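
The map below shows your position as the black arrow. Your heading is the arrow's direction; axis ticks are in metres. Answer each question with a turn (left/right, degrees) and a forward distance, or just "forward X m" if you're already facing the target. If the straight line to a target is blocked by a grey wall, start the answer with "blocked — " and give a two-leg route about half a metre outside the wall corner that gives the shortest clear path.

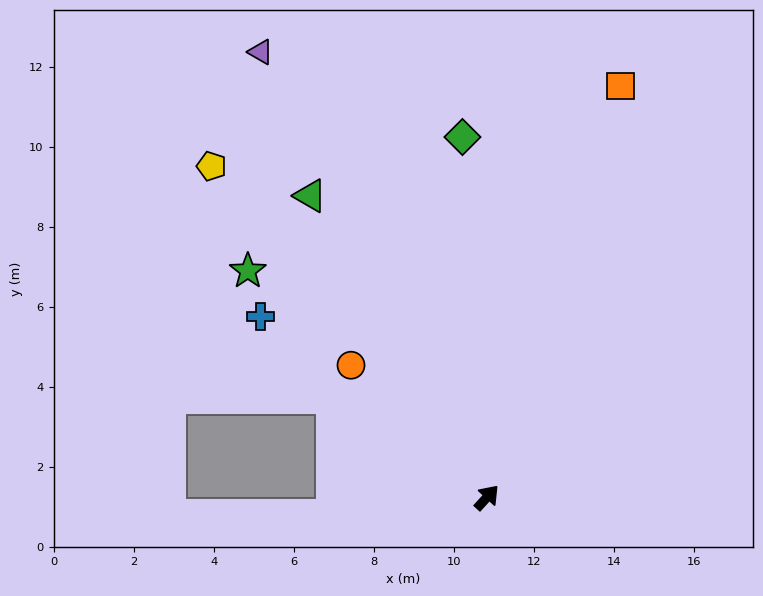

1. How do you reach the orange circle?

turn left 88°, forward 4.7 m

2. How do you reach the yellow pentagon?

turn left 82°, forward 10.8 m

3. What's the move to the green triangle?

turn left 73°, forward 8.7 m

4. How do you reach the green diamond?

turn left 46°, forward 9.0 m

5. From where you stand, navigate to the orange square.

turn left 24°, forward 10.8 m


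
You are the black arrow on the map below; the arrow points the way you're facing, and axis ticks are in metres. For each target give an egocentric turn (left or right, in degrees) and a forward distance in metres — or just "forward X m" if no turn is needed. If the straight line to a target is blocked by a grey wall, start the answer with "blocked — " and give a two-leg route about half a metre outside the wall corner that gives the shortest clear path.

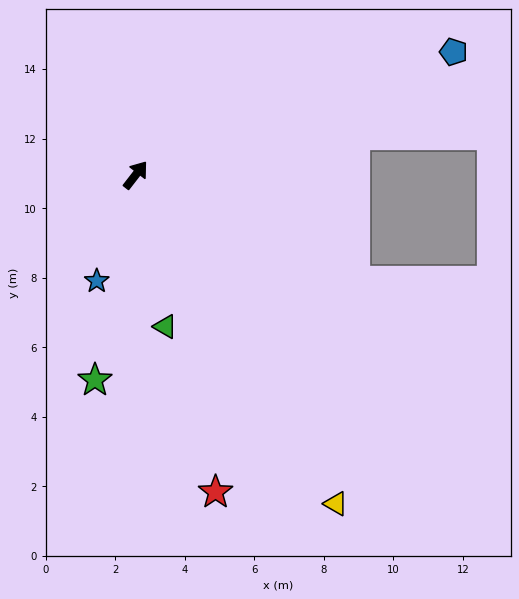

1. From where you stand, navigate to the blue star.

turn right 162°, forward 3.2 m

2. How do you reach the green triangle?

turn right 131°, forward 4.4 m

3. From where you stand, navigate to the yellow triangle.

turn right 111°, forward 11.1 m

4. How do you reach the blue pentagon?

turn right 31°, forward 9.8 m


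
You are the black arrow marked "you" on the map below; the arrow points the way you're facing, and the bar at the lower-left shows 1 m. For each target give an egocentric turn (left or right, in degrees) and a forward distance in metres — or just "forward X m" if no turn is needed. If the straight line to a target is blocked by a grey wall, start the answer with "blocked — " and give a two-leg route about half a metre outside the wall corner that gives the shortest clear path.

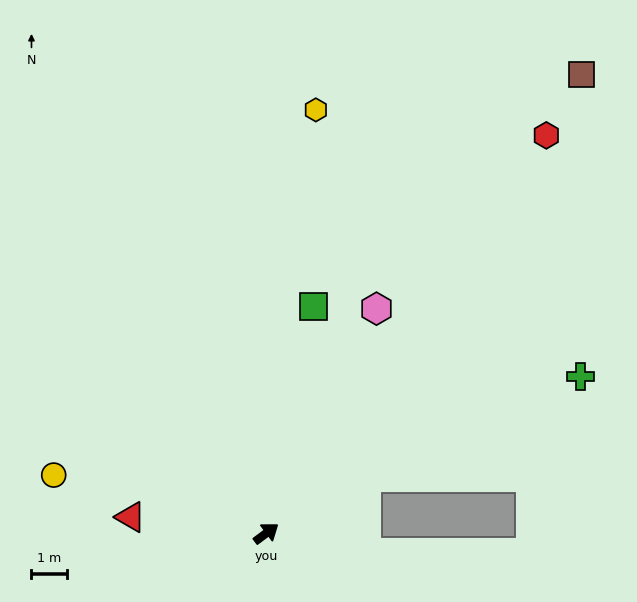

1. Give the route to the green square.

turn left 42°, forward 6.5 m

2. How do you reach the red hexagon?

turn left 18°, forward 13.7 m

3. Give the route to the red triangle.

turn left 137°, forward 3.8 m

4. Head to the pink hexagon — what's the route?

turn left 27°, forward 7.0 m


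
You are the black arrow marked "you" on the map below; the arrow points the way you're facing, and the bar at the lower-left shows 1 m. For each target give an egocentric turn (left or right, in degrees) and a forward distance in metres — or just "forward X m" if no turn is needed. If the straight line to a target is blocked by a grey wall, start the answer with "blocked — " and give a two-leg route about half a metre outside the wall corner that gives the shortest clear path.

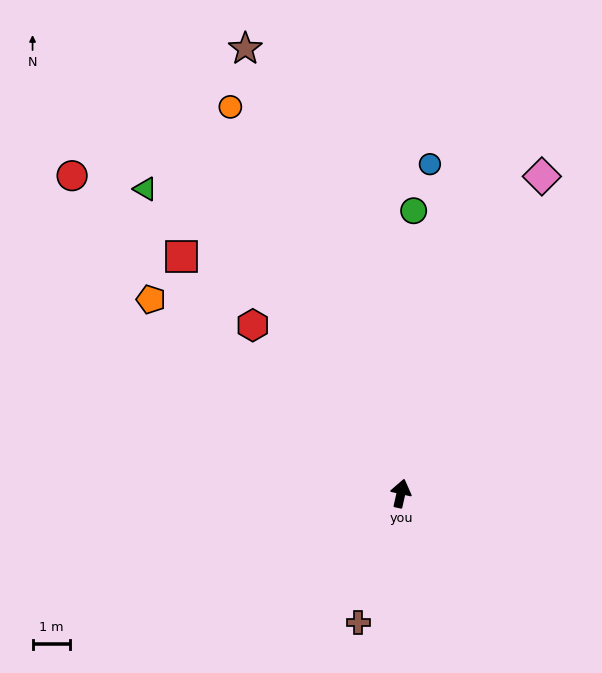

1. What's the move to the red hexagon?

turn left 54°, forward 6.0 m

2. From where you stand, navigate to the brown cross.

turn left 174°, forward 3.6 m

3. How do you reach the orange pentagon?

turn left 65°, forward 8.5 m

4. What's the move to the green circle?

turn left 10°, forward 7.6 m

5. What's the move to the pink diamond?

turn right 11°, forward 9.3 m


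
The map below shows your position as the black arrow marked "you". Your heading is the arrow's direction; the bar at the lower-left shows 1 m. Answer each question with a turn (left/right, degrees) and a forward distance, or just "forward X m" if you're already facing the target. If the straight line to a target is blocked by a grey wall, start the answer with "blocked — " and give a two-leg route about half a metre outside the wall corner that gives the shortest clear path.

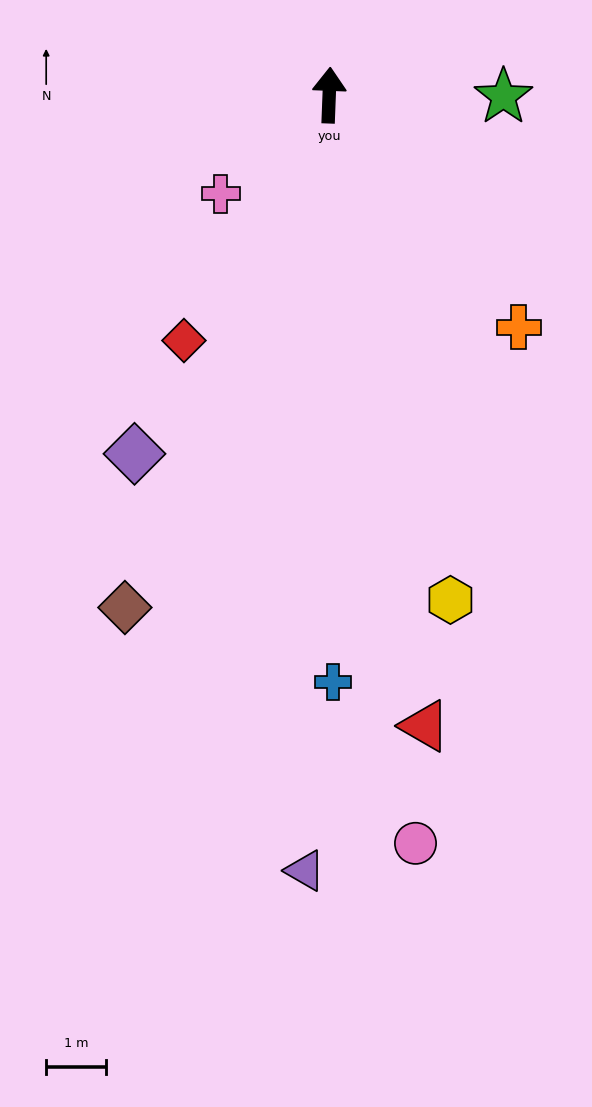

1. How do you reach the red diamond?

turn left 152°, forward 4.8 m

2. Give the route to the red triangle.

turn right 169°, forward 10.6 m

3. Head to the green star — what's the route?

turn right 88°, forward 2.9 m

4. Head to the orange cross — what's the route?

turn right 139°, forward 5.0 m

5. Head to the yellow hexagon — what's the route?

turn right 164°, forward 8.7 m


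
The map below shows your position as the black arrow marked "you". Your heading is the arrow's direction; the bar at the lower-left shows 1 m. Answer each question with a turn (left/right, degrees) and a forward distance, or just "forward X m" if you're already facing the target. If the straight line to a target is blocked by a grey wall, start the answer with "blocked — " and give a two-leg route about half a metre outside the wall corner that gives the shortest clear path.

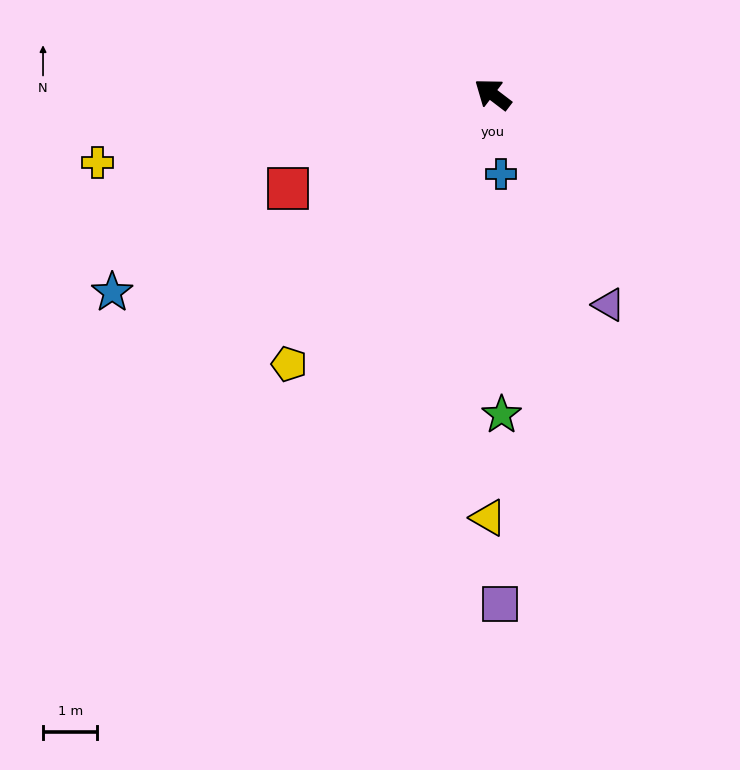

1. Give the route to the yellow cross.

turn left 47°, forward 7.4 m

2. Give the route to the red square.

turn left 62°, forward 4.1 m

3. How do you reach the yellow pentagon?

turn left 90°, forward 6.2 m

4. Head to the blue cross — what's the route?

turn left 133°, forward 1.5 m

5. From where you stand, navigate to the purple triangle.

turn left 156°, forward 4.4 m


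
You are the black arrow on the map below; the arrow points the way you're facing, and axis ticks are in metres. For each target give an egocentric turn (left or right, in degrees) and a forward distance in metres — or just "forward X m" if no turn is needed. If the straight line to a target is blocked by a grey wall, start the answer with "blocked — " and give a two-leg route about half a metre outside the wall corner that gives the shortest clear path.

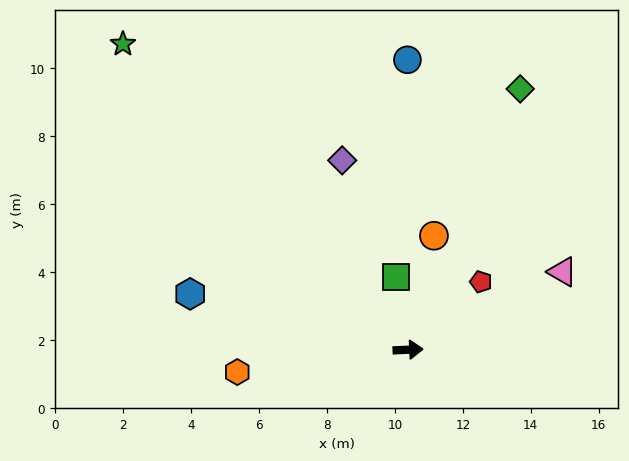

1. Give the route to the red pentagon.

turn left 40°, forward 2.9 m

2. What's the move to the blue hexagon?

turn left 163°, forward 6.6 m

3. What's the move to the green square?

turn left 97°, forward 2.2 m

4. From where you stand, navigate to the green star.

turn left 130°, forward 12.3 m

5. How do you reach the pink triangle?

turn left 24°, forward 5.1 m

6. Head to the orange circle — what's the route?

turn left 75°, forward 3.4 m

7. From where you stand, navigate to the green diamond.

turn left 64°, forward 8.4 m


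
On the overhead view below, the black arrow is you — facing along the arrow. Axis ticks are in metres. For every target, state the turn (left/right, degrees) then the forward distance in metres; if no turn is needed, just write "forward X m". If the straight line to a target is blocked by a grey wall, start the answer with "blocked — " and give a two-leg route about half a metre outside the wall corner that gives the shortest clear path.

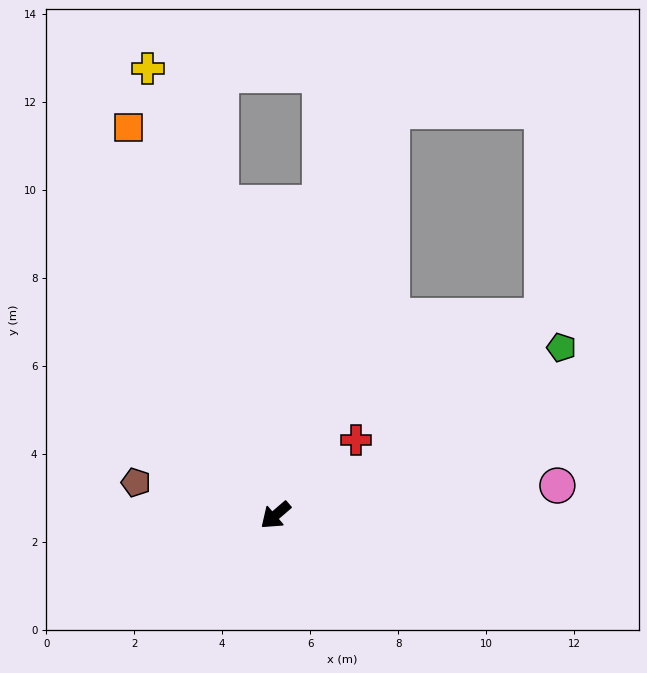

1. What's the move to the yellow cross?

turn right 115°, forward 10.6 m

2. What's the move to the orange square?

turn right 110°, forward 9.4 m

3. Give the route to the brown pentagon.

turn right 54°, forward 3.3 m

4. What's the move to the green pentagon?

turn left 170°, forward 7.5 m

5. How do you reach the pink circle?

turn left 145°, forward 6.4 m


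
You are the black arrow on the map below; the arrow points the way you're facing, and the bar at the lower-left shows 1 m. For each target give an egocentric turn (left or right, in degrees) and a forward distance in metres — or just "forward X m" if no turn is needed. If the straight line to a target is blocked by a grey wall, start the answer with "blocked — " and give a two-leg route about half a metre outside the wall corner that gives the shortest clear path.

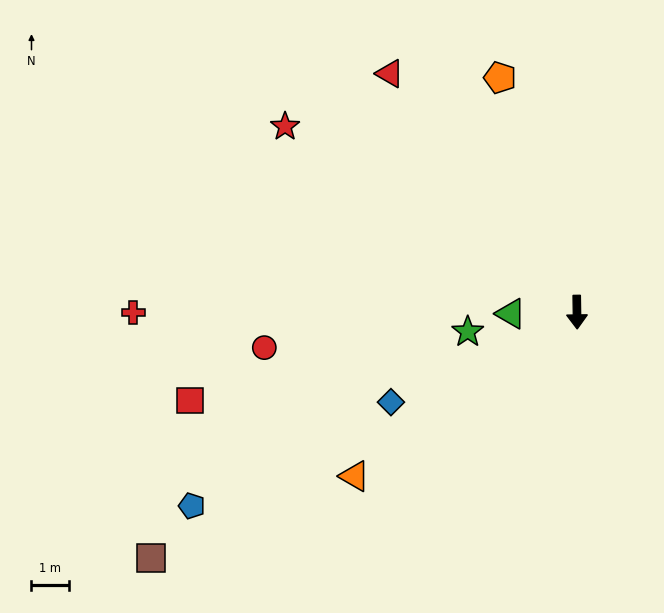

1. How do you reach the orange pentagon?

turn right 163°, forward 6.7 m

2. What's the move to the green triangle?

turn right 90°, forward 1.8 m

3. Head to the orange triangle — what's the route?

turn right 54°, forward 7.4 m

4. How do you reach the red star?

turn right 123°, forward 9.3 m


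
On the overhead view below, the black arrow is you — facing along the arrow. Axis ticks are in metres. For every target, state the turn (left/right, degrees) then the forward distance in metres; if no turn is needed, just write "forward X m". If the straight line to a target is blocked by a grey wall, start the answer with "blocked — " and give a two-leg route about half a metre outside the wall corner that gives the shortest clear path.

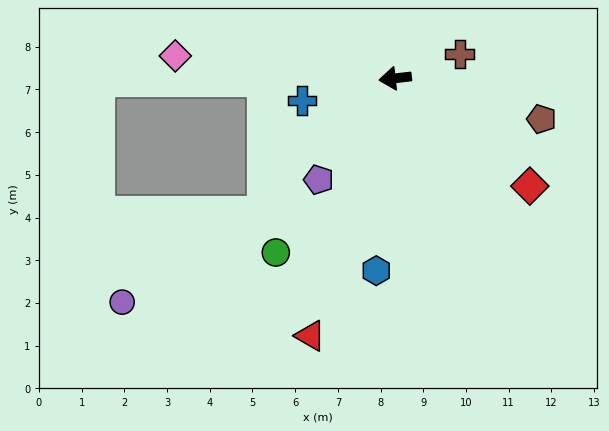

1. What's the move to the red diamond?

turn left 135°, forward 4.0 m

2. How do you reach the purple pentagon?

turn left 46°, forward 3.0 m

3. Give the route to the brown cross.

turn right 166°, forward 1.6 m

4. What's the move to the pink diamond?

turn right 12°, forward 5.2 m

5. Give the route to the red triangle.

turn left 65°, forward 6.3 m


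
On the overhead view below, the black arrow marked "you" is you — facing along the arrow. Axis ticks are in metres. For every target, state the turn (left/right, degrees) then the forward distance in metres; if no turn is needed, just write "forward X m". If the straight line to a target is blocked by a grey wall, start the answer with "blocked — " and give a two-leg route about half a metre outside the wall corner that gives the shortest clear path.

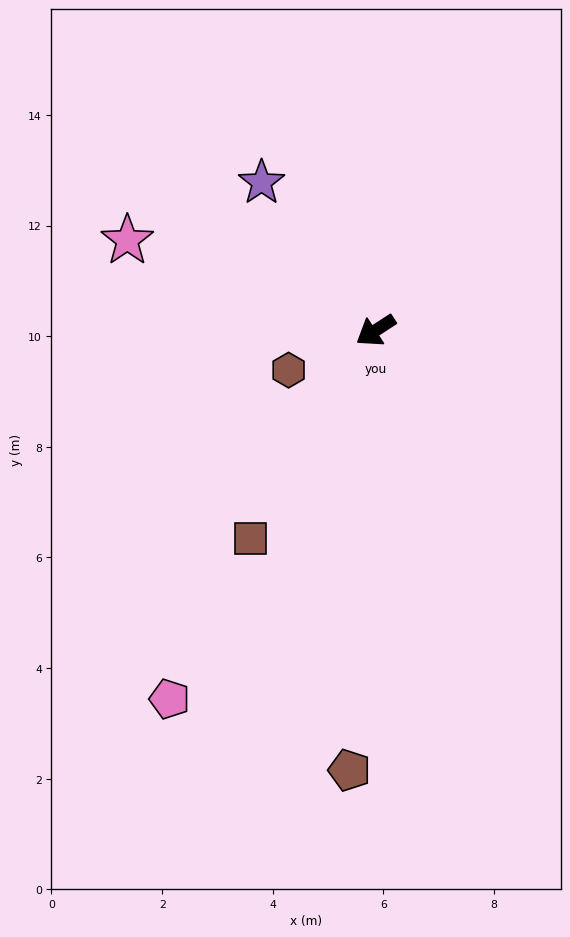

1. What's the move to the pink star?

turn right 53°, forward 4.8 m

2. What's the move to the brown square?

turn left 26°, forward 4.4 m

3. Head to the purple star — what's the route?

turn right 86°, forward 3.4 m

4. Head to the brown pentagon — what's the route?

turn left 53°, forward 8.0 m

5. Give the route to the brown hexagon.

turn right 9°, forward 1.7 m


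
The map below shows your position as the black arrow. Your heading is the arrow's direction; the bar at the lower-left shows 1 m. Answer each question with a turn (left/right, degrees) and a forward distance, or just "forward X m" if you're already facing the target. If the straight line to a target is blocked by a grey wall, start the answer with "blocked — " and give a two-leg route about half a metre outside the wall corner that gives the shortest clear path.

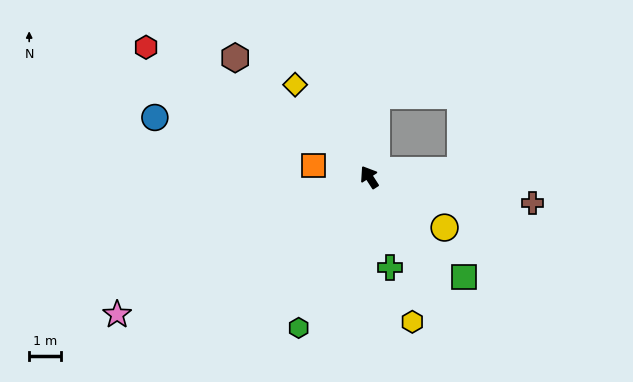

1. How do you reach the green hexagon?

turn left 122°, forward 5.2 m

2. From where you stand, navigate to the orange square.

turn left 45°, forward 1.8 m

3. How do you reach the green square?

turn right 169°, forward 4.3 m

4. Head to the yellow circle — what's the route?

turn right 157°, forward 2.8 m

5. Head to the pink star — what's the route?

turn left 86°, forward 9.0 m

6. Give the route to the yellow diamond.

turn left 6°, forward 3.7 m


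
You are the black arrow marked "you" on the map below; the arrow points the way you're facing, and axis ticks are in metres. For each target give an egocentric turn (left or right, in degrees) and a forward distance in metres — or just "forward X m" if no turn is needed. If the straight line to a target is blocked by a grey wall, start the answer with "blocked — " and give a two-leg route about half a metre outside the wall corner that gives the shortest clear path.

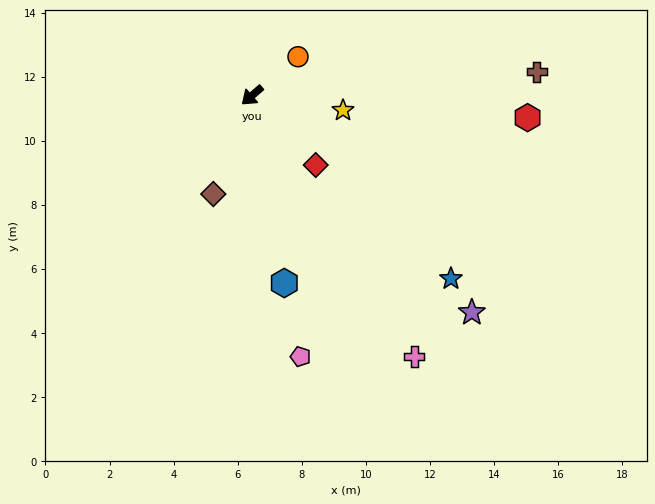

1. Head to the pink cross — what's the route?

turn left 81°, forward 9.6 m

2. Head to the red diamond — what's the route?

turn left 92°, forward 2.9 m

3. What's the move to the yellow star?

turn left 130°, forward 2.9 m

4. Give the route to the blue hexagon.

turn left 59°, forward 5.9 m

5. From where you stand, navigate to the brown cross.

turn left 144°, forward 8.9 m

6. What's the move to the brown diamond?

turn left 28°, forward 3.3 m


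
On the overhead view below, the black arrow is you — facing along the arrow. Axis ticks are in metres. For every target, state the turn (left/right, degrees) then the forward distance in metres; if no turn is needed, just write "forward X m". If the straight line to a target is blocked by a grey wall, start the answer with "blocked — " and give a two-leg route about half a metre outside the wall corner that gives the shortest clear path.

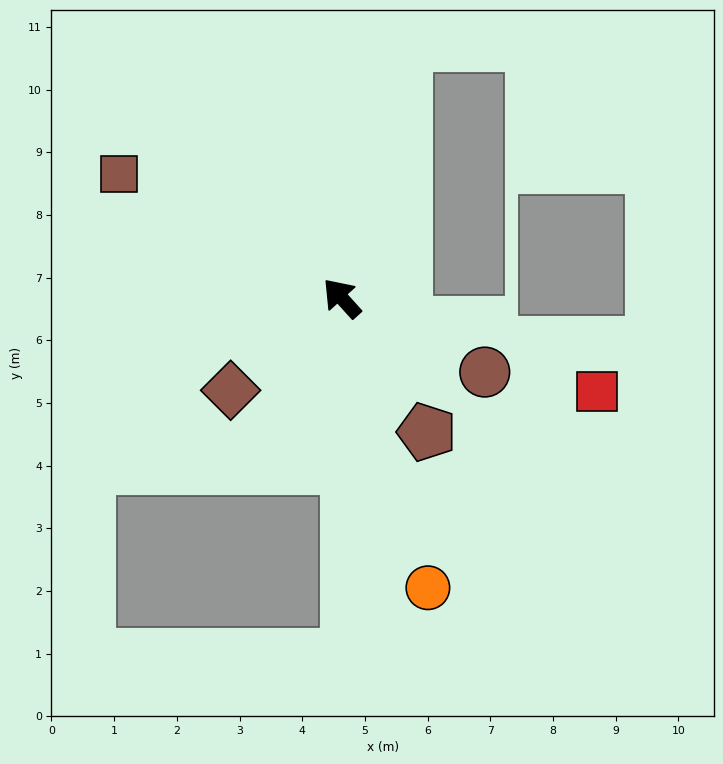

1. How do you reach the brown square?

turn left 19°, forward 4.1 m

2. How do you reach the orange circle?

turn left 155°, forward 4.8 m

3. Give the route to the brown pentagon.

turn left 170°, forward 2.5 m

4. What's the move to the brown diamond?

turn left 88°, forward 2.3 m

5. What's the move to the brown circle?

turn right 159°, forward 2.6 m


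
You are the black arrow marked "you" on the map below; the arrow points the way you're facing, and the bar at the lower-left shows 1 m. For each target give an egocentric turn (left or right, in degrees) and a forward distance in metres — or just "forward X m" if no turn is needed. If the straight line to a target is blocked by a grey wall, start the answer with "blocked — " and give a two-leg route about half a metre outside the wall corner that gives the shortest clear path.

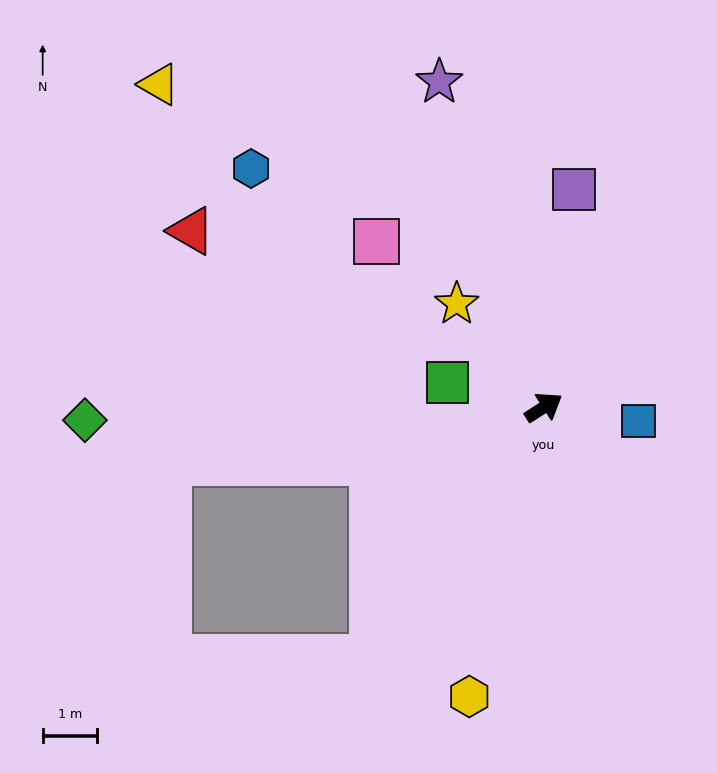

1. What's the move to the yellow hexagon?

turn right 137°, forward 5.5 m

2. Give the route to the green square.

turn left 133°, forward 1.8 m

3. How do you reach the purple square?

turn left 49°, forward 4.1 m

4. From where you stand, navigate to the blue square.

turn right 41°, forward 1.8 m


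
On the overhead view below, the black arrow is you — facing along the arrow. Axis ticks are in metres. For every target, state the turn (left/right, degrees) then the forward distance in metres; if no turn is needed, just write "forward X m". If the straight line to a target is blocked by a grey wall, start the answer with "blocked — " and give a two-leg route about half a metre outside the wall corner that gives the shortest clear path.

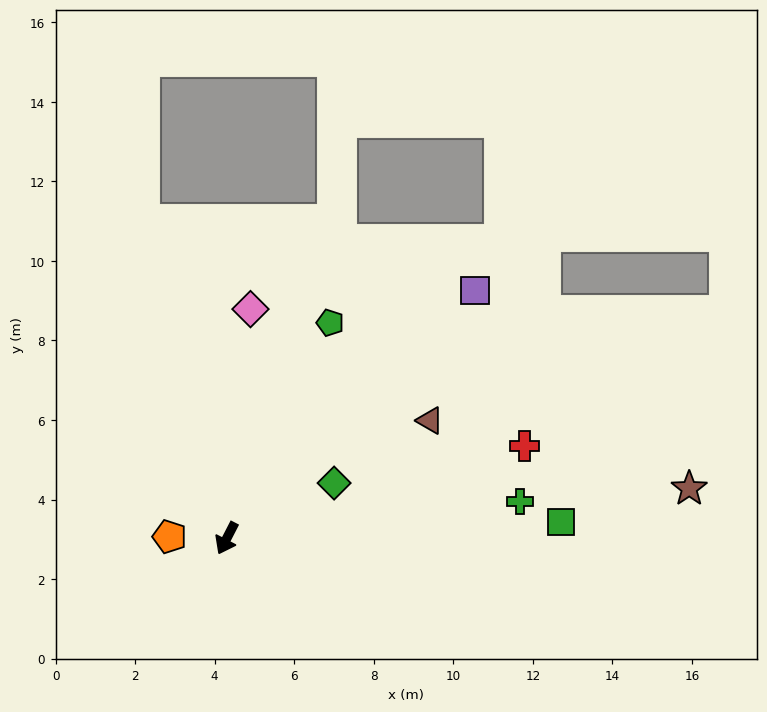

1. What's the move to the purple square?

turn left 162°, forward 8.8 m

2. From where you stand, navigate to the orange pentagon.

turn right 64°, forward 1.4 m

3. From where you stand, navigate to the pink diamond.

turn right 159°, forward 5.8 m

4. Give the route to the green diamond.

turn left 144°, forward 3.0 m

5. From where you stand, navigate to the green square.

turn left 120°, forward 8.4 m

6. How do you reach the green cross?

turn left 124°, forward 7.4 m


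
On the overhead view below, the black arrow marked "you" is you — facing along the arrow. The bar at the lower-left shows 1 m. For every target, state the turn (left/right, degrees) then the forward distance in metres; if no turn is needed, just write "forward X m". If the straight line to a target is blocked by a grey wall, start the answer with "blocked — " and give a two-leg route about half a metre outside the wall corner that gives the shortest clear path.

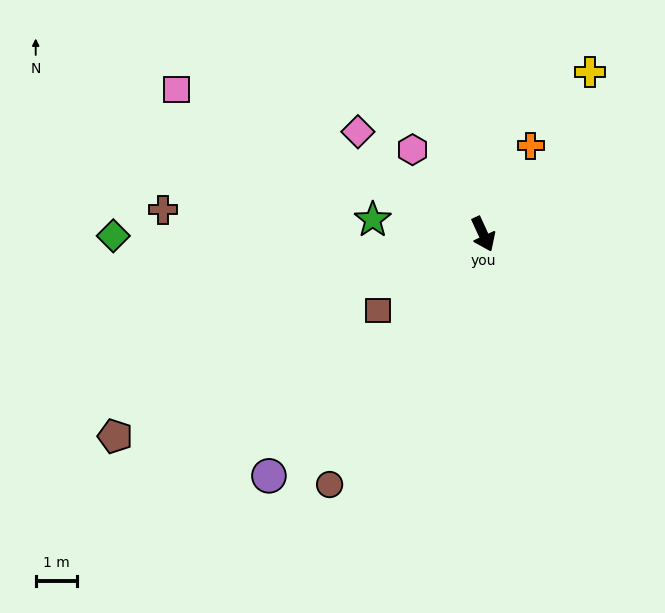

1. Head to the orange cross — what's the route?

turn left 127°, forward 2.5 m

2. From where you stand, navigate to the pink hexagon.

turn right 165°, forward 2.7 m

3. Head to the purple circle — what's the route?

turn right 66°, forward 7.9 m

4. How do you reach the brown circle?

turn right 56°, forward 7.2 m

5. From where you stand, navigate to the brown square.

turn right 79°, forward 3.2 m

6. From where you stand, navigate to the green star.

turn right 122°, forward 2.7 m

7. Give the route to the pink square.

turn right 140°, forward 8.3 m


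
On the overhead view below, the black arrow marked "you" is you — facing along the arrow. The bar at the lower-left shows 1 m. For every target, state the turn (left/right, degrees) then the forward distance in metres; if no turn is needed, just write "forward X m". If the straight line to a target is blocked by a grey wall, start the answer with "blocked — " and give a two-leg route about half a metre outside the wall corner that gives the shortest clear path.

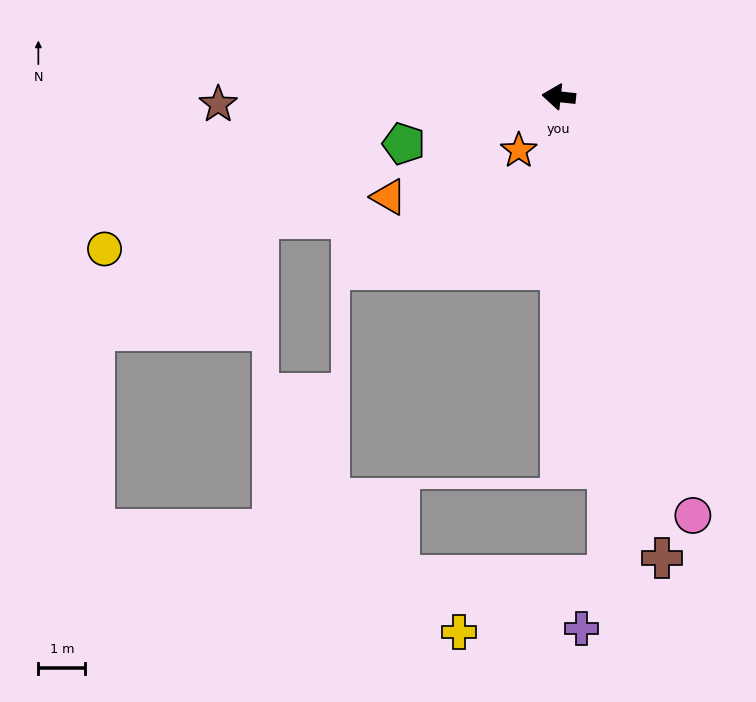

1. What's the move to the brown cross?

turn left 109°, forward 10.1 m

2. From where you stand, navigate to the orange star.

turn left 60°, forward 1.4 m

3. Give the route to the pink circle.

turn left 114°, forward 9.4 m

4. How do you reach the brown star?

turn left 7°, forward 7.3 m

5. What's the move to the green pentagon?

turn left 23°, forward 3.5 m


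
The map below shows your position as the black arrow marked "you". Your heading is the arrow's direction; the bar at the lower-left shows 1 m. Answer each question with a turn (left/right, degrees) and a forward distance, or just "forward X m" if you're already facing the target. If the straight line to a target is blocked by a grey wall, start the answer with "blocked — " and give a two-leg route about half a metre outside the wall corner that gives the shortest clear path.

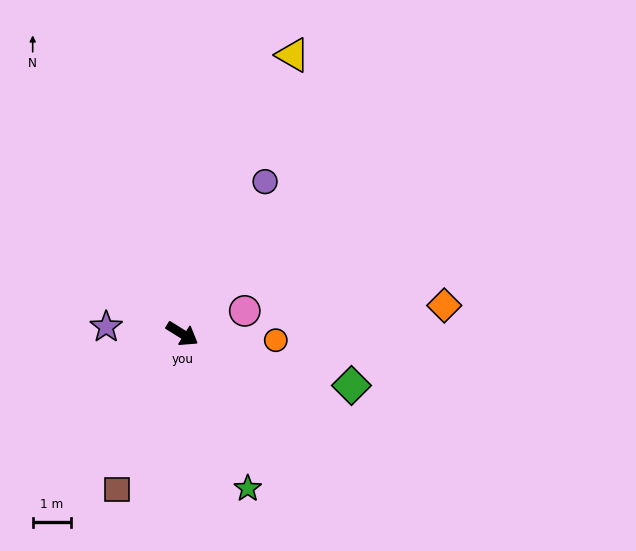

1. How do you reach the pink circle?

turn left 52°, forward 1.7 m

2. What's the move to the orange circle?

turn left 28°, forward 2.4 m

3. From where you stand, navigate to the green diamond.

turn left 15°, forward 4.6 m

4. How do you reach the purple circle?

turn left 93°, forward 4.5 m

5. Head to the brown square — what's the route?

turn right 81°, forward 4.4 m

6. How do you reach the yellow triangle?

turn left 100°, forward 7.8 m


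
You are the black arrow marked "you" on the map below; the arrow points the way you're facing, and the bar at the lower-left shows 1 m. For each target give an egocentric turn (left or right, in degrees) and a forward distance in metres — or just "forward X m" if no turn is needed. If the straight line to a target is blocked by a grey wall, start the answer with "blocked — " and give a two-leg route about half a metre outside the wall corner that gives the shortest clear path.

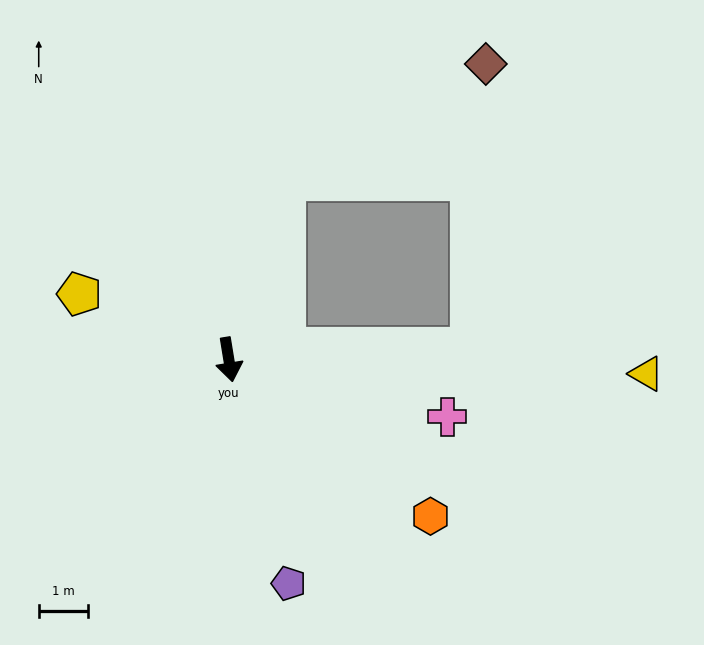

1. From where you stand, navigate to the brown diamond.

blocked — turn left 153°, forward 3.8 m, then turn right 42°, forward 4.7 m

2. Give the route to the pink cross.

turn left 66°, forward 4.6 m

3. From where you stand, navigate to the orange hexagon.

turn left 43°, forward 5.2 m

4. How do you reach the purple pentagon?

turn left 6°, forward 4.7 m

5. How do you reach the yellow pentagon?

turn right 123°, forward 3.3 m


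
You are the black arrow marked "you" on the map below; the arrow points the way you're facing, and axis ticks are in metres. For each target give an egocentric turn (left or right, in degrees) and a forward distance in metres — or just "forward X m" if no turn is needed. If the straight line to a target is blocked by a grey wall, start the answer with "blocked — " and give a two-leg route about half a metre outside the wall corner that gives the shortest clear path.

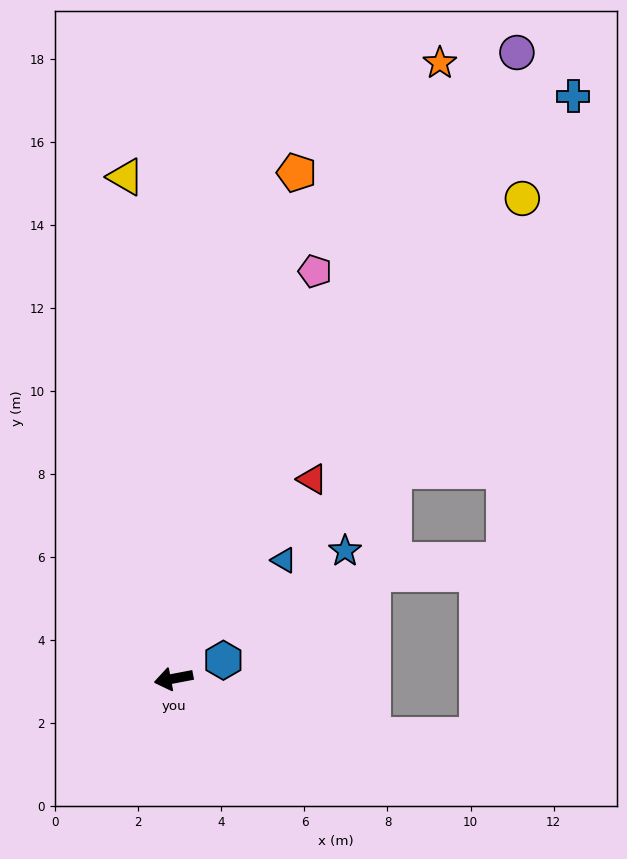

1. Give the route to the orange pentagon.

turn right 114°, forward 12.5 m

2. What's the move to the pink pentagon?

turn right 120°, forward 10.4 m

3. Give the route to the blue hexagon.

turn right 171°, forward 1.3 m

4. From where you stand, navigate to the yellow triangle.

turn right 95°, forward 12.1 m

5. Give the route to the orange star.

turn right 124°, forward 16.2 m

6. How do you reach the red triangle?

turn right 136°, forward 5.9 m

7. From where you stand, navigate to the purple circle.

turn right 130°, forward 17.2 m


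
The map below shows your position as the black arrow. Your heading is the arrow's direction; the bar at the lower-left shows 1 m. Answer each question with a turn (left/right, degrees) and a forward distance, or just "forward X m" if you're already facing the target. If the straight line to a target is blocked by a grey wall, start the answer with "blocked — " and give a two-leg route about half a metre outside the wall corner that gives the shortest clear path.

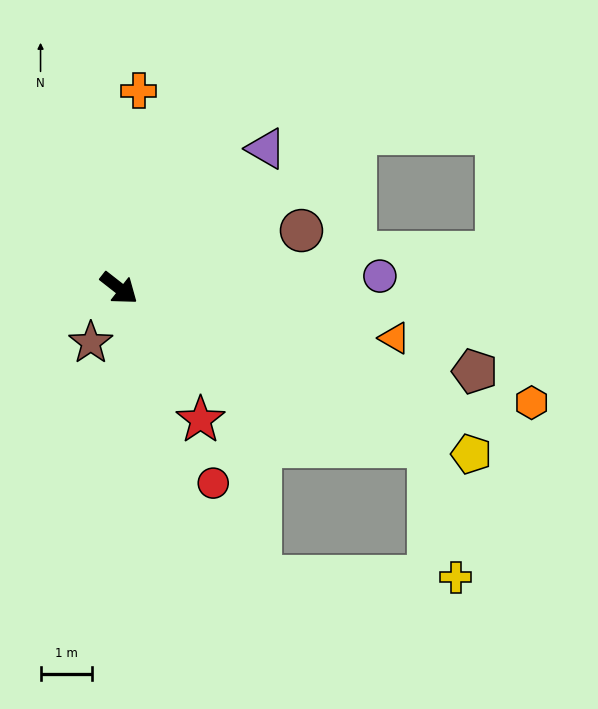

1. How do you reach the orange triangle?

turn left 28°, forward 5.4 m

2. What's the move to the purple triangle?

turn left 82°, forward 3.9 m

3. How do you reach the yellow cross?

blocked — turn left 11°, forward 6.7 m, then turn right 52°, forward 2.6 m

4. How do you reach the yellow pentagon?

turn left 13°, forward 7.5 m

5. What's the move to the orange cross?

turn left 122°, forward 3.8 m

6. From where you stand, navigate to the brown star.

turn right 79°, forward 1.2 m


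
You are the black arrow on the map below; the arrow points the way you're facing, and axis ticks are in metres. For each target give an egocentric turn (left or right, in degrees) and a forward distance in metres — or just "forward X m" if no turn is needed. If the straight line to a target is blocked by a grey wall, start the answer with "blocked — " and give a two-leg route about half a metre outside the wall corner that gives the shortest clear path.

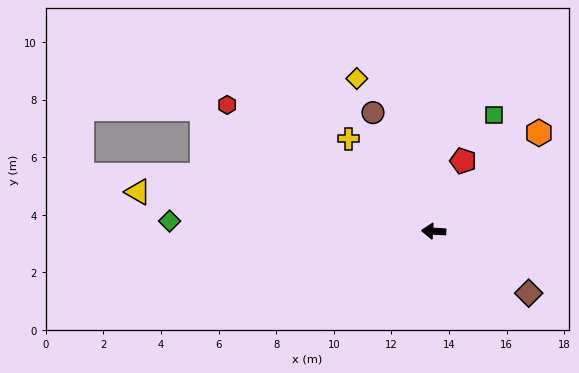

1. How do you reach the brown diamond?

turn left 150°, forward 3.9 m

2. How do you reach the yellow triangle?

turn right 4°, forward 10.4 m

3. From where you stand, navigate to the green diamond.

forward 9.2 m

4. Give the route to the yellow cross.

turn right 44°, forward 4.4 m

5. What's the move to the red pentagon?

turn right 109°, forward 2.6 m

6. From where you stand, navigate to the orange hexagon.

turn right 134°, forward 5.0 m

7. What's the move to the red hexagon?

turn right 28°, forward 8.4 m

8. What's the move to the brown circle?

turn right 60°, forward 4.6 m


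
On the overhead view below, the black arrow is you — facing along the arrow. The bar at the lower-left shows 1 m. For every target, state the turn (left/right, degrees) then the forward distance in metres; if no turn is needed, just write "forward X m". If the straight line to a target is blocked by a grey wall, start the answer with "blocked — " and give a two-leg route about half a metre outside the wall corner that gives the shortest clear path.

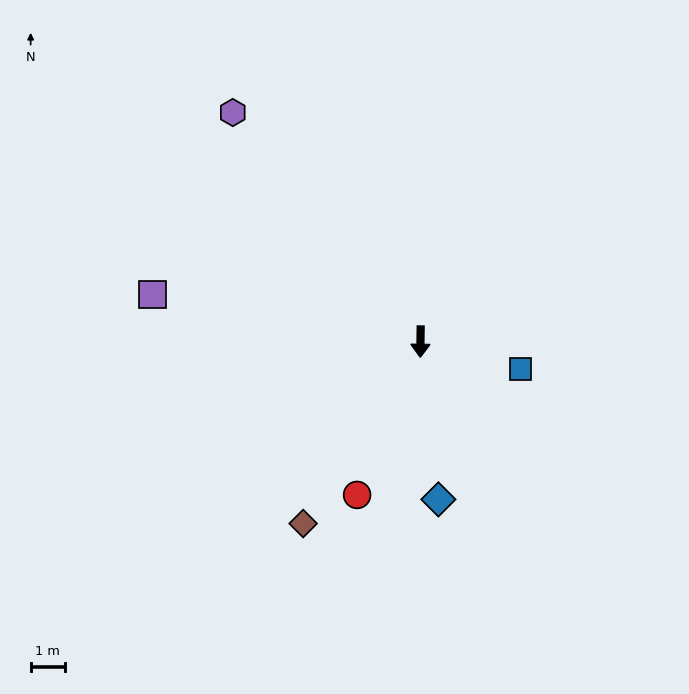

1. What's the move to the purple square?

turn right 99°, forward 8.0 m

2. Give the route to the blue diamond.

turn left 7°, forward 4.7 m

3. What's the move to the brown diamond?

turn right 32°, forward 6.4 m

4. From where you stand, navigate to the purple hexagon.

turn right 140°, forward 8.7 m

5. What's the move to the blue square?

turn left 76°, forward 3.1 m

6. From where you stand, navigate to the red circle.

turn right 22°, forward 4.9 m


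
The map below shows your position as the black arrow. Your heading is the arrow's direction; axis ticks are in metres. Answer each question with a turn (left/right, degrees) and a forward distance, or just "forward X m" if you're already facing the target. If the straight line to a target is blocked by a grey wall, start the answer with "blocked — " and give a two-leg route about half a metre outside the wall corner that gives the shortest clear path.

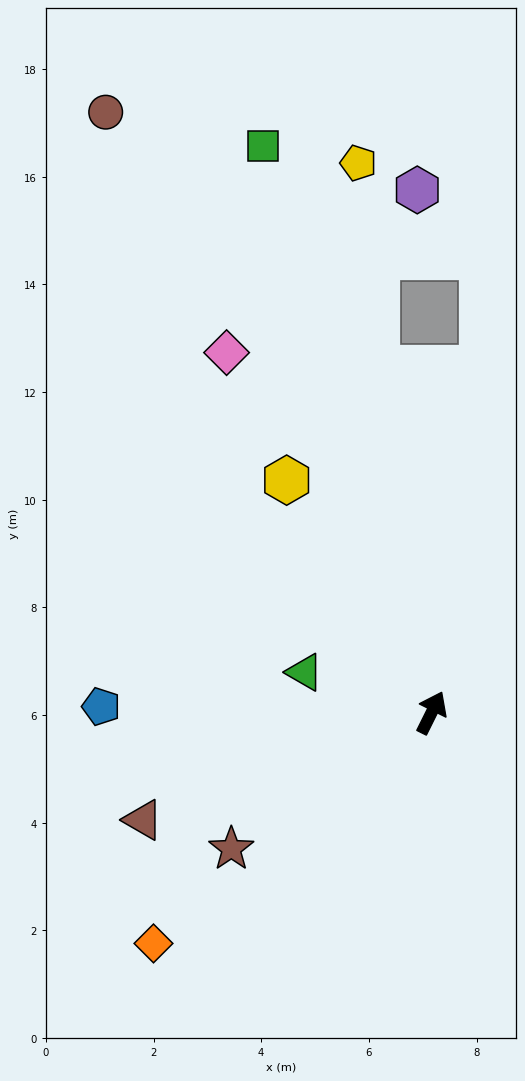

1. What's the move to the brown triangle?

turn left 137°, forward 5.7 m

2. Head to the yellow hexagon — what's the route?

turn left 58°, forward 5.1 m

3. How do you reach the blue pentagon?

turn left 115°, forward 6.1 m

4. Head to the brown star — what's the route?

turn left 151°, forward 4.5 m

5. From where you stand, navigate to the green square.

turn left 43°, forward 11.0 m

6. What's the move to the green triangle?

turn left 99°, forward 2.5 m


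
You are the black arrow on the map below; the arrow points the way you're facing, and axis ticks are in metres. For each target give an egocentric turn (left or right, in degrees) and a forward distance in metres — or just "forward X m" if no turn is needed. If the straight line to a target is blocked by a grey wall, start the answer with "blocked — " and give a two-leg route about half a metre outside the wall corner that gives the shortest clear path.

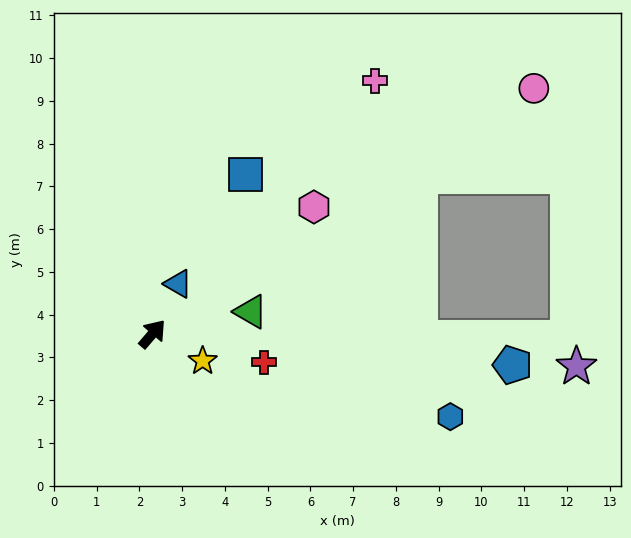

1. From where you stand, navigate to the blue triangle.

turn left 13°, forward 1.3 m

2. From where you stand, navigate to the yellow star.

turn right 78°, forward 1.3 m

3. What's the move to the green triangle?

turn right 37°, forward 2.4 m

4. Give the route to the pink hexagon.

turn right 11°, forward 4.8 m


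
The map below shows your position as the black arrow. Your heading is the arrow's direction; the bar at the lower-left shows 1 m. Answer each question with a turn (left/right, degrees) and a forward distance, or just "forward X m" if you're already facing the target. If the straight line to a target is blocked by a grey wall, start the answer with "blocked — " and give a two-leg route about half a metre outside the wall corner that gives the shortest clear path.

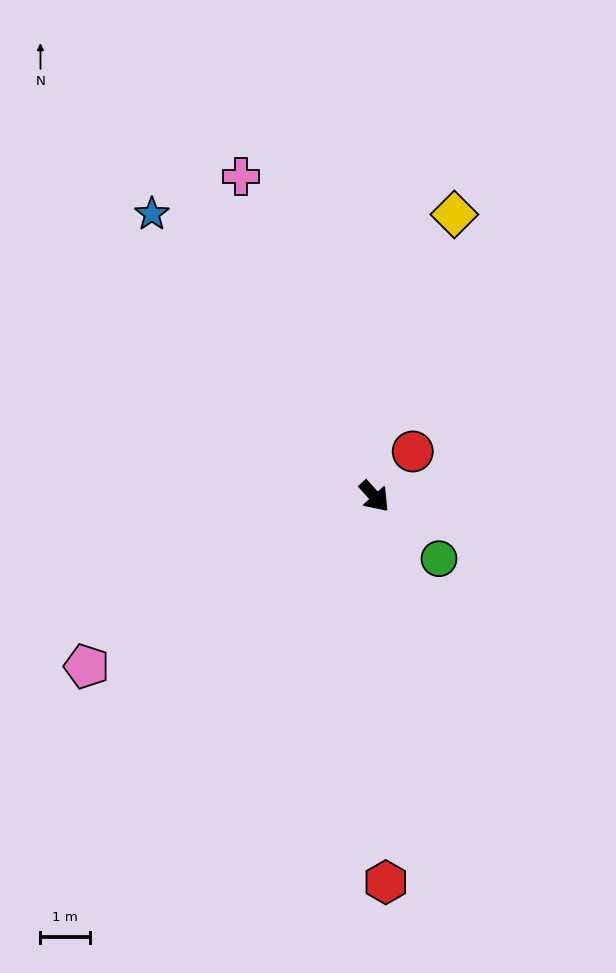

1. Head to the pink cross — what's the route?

turn left 161°, forward 7.0 m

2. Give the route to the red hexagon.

turn right 40°, forward 7.8 m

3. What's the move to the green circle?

turn left 4°, forward 1.8 m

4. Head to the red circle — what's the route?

turn left 98°, forward 1.2 m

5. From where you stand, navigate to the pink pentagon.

turn right 101°, forward 6.7 m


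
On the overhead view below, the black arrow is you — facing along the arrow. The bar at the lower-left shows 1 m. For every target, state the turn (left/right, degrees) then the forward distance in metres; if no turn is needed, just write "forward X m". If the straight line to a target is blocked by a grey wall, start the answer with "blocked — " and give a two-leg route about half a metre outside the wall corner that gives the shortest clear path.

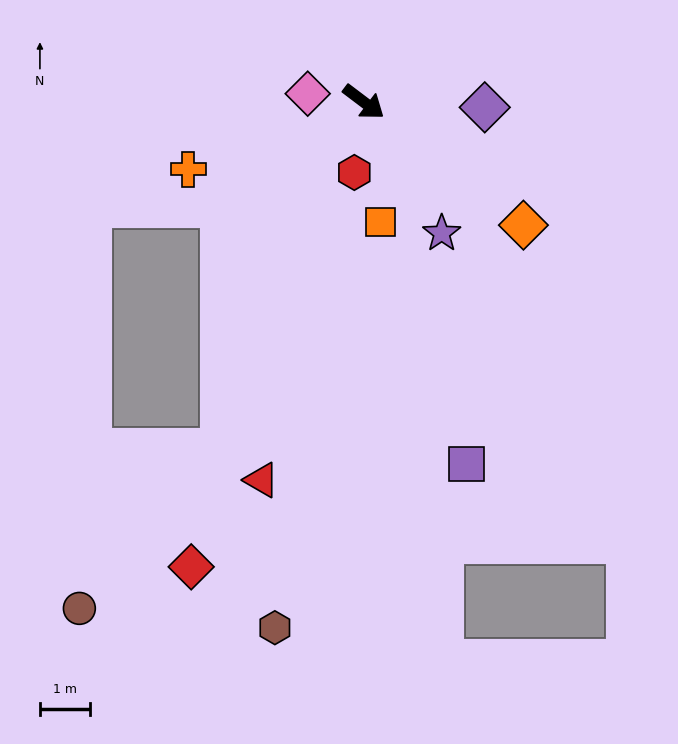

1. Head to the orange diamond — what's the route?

forward 4.0 m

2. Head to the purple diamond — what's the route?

turn left 35°, forward 2.4 m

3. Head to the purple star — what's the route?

turn right 22°, forward 3.1 m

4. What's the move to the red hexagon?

turn right 60°, forward 1.4 m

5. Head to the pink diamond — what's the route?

turn right 151°, forward 1.1 m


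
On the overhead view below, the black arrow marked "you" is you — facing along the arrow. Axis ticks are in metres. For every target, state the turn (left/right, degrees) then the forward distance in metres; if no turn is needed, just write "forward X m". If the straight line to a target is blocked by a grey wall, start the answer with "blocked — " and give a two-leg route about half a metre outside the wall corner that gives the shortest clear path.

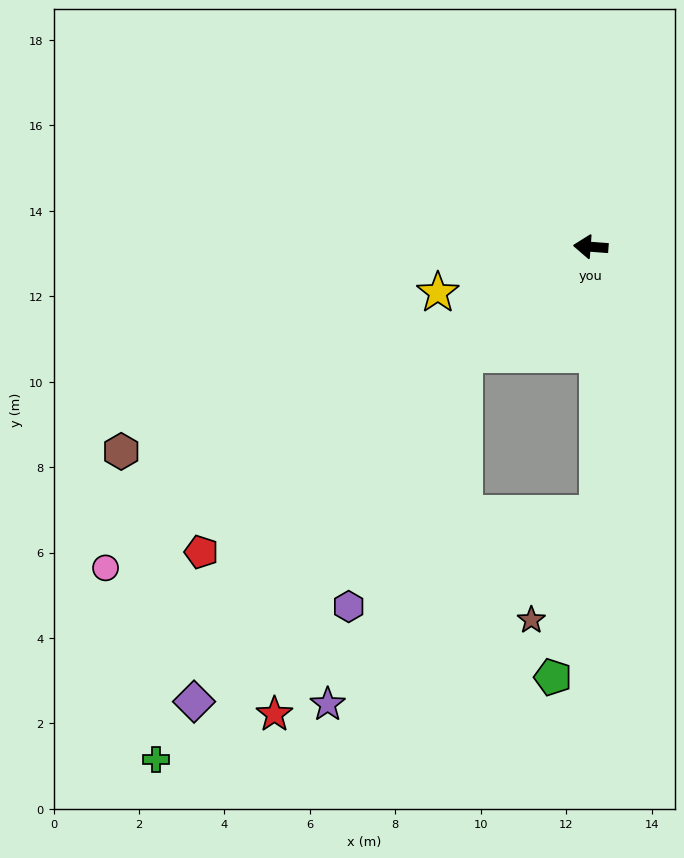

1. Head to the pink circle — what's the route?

turn left 38°, forward 13.6 m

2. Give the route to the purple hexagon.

blocked — turn left 45°, forward 3.9 m, then turn left 25°, forward 6.5 m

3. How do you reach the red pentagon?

turn left 42°, forward 11.6 m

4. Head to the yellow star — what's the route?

turn left 21°, forward 3.7 m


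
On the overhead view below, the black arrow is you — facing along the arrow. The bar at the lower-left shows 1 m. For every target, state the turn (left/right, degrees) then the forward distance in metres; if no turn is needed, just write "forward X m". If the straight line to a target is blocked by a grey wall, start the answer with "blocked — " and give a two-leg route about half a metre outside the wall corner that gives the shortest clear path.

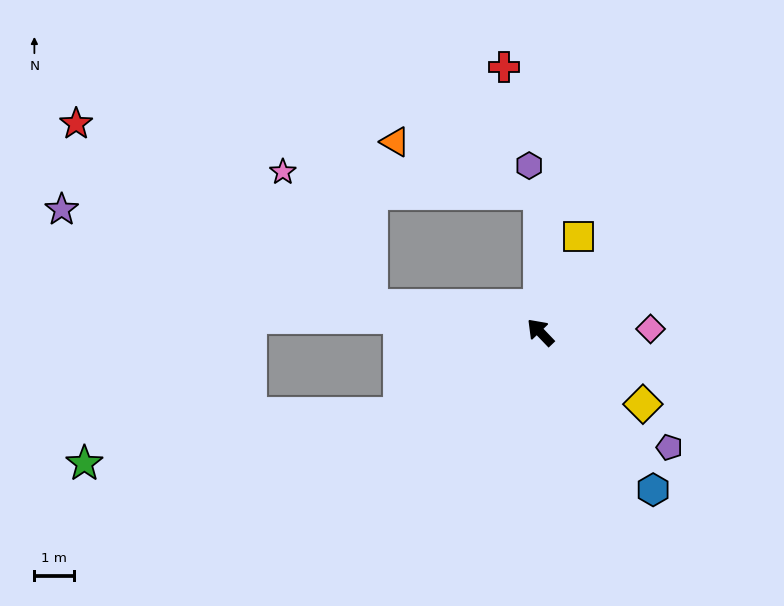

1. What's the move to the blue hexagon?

turn left 172°, forward 4.9 m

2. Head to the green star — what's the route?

blocked — turn left 76°, forward 4.1 m, then turn right 21°, forward 8.1 m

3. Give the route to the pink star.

blocked — turn left 37°, forward 4.3 m, then turn right 47°, forward 4.1 m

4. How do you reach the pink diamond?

turn right 132°, forward 2.8 m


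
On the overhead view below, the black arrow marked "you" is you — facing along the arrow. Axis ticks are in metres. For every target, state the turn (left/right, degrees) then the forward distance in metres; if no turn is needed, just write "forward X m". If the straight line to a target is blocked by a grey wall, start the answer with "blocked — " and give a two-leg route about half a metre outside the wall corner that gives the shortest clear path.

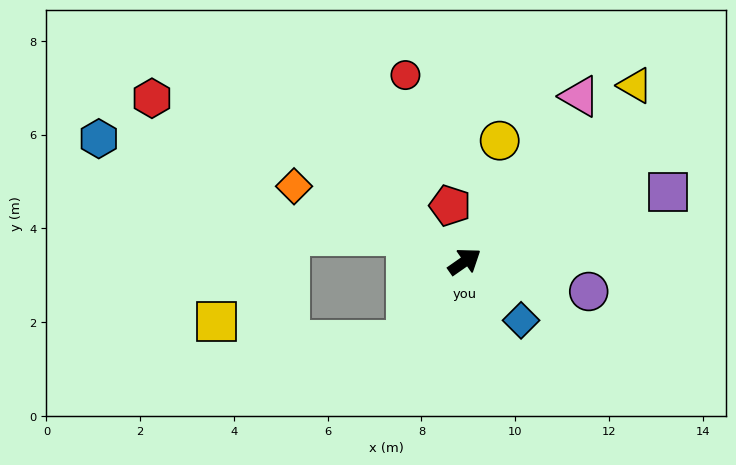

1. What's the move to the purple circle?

turn right 49°, forward 2.7 m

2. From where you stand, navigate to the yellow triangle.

turn left 11°, forward 5.2 m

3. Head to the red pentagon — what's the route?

turn left 70°, forward 1.2 m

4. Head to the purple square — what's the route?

turn right 16°, forward 4.6 m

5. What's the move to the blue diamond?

turn right 81°, forward 1.7 m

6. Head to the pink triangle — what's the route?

turn left 20°, forward 4.3 m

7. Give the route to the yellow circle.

turn left 39°, forward 2.7 m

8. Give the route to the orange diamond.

turn left 121°, forward 4.0 m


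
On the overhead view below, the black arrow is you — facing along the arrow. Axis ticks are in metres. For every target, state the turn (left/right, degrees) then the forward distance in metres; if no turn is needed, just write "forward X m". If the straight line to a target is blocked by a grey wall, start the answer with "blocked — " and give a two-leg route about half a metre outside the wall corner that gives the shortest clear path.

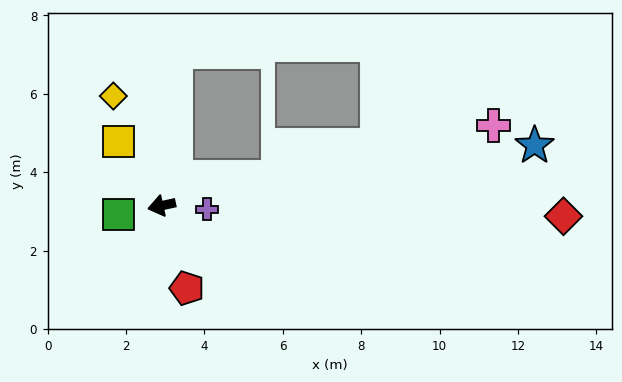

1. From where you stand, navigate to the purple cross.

turn left 163°, forward 1.2 m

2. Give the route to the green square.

forward 1.1 m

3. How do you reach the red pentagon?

turn left 95°, forward 2.2 m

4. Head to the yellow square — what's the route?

turn right 69°, forward 2.0 m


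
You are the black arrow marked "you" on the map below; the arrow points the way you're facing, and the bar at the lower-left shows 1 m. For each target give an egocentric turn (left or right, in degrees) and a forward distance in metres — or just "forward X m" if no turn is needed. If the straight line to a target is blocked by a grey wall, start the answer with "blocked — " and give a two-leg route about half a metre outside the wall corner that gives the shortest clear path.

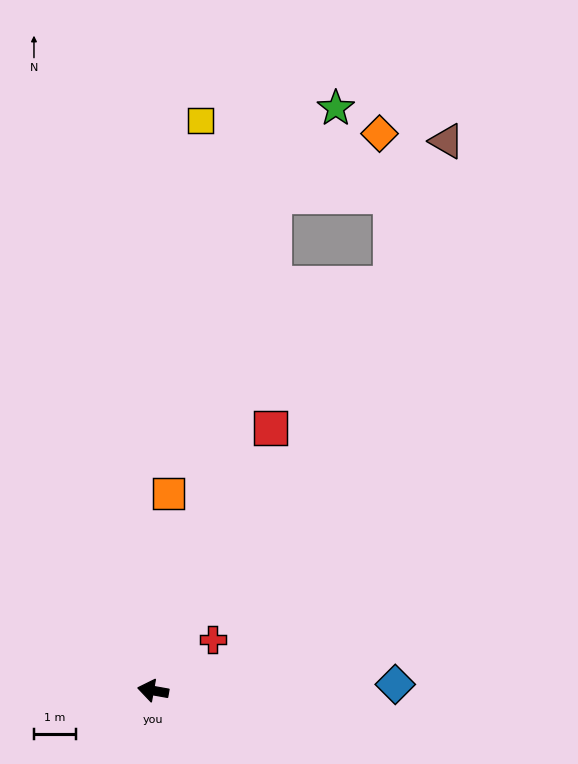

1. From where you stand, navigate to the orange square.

turn right 84°, forward 4.7 m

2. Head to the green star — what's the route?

blocked — turn right 94°, forward 12.2 m, then turn right 21°, forward 2.6 m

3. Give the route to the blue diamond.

turn right 168°, forward 5.8 m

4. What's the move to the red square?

turn right 104°, forward 6.9 m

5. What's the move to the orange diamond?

blocked — turn right 94°, forward 12.2 m, then turn right 45°, forward 2.9 m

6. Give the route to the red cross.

turn right 129°, forward 1.9 m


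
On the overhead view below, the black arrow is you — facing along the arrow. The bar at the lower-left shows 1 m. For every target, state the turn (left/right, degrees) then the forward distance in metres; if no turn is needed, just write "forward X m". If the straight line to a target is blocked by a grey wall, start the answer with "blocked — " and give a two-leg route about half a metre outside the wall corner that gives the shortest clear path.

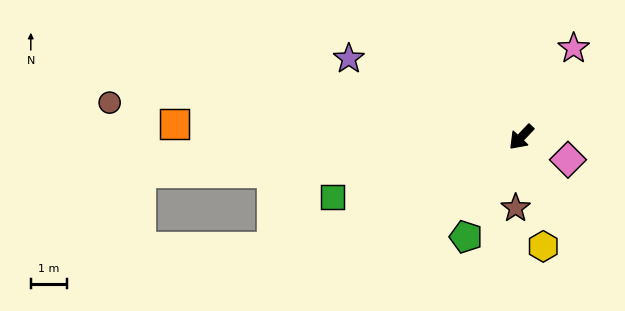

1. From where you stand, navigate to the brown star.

turn left 39°, forward 2.0 m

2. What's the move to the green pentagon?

turn left 14°, forward 3.1 m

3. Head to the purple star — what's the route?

turn right 71°, forward 5.2 m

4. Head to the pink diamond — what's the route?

turn left 108°, forward 1.4 m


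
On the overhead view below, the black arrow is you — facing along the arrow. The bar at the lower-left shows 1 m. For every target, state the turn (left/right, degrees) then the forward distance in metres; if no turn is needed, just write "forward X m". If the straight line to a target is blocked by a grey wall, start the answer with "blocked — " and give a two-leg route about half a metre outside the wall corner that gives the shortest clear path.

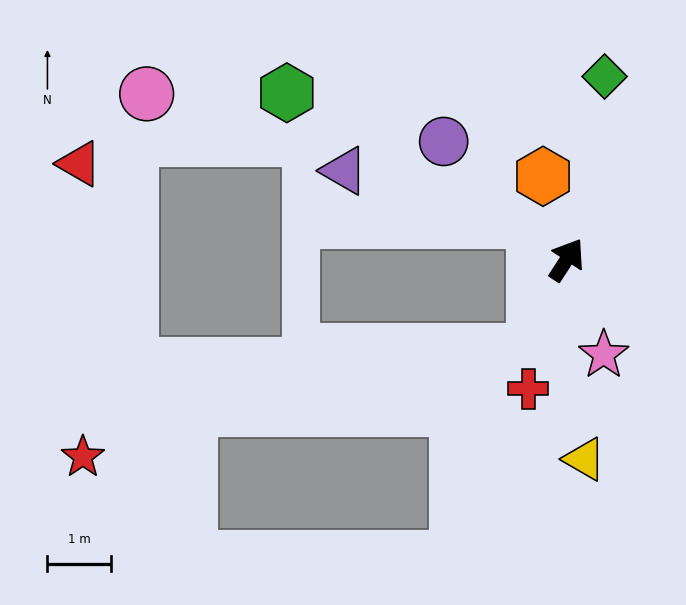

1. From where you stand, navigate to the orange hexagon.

turn left 49°, forward 1.4 m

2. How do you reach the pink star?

turn right 126°, forward 1.6 m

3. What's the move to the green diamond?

turn left 21°, forward 3.0 m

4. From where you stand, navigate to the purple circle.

turn left 79°, forward 2.7 m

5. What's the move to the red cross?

turn right 164°, forward 2.1 m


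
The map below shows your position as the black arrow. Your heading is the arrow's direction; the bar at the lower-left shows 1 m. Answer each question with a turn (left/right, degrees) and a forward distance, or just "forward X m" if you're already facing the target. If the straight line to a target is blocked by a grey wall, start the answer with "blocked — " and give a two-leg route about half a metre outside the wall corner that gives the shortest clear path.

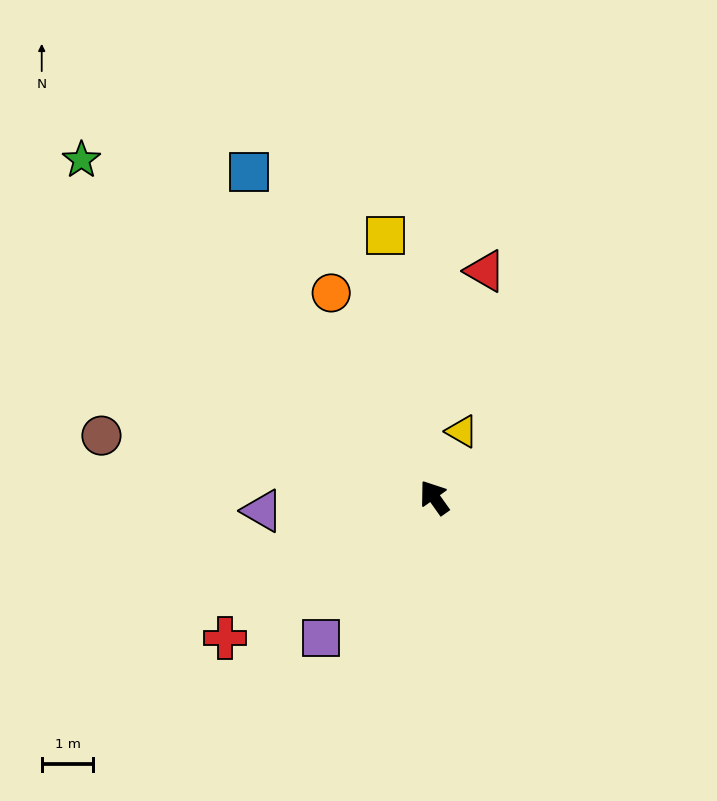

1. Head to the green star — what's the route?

turn left 11°, forward 9.5 m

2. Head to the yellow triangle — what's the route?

turn right 58°, forward 1.4 m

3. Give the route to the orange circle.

turn right 9°, forward 4.4 m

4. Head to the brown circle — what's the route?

turn left 44°, forward 6.6 m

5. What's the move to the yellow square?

turn right 25°, forward 5.2 m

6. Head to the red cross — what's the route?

turn left 89°, forward 4.9 m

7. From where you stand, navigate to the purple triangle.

turn left 59°, forward 3.3 m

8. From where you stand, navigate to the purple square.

turn left 106°, forward 3.5 m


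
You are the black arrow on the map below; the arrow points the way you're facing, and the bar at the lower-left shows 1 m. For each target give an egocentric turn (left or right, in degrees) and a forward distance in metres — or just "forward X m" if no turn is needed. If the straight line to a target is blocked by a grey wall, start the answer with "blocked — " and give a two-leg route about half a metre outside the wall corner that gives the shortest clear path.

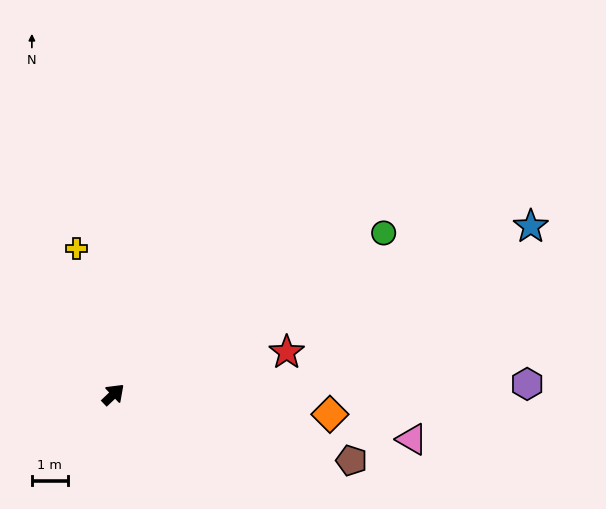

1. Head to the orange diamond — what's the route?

turn right 49°, forward 6.0 m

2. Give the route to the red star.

turn right 30°, forward 5.0 m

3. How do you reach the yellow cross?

turn left 61°, forward 4.2 m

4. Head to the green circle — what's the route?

turn right 13°, forward 8.8 m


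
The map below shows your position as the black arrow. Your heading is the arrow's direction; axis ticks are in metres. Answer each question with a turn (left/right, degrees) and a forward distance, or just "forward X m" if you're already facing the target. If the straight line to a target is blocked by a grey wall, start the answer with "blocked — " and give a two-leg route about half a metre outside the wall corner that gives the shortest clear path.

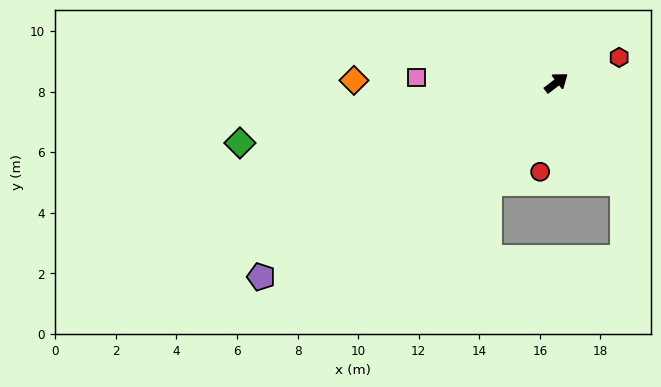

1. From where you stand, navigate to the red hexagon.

turn right 15°, forward 2.2 m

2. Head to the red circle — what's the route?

turn right 138°, forward 3.0 m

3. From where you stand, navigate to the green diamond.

turn left 153°, forward 10.6 m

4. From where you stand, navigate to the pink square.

turn left 140°, forward 4.6 m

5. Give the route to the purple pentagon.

turn left 176°, forward 11.7 m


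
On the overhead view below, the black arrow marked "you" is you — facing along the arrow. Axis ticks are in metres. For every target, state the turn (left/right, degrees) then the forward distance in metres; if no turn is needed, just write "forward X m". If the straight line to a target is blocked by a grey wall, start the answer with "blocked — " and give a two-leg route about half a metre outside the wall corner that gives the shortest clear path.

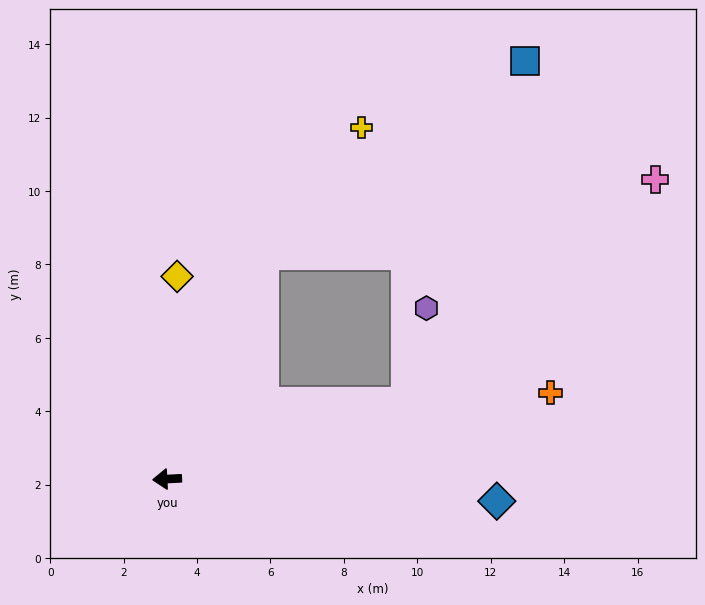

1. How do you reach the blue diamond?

turn left 173°, forward 9.0 m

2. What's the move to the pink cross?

blocked — turn right 165°, forward 6.8 m, then turn left 24°, forward 9.1 m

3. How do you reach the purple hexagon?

blocked — turn right 165°, forward 6.8 m, then turn left 60°, forward 2.6 m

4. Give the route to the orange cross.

turn right 170°, forward 10.7 m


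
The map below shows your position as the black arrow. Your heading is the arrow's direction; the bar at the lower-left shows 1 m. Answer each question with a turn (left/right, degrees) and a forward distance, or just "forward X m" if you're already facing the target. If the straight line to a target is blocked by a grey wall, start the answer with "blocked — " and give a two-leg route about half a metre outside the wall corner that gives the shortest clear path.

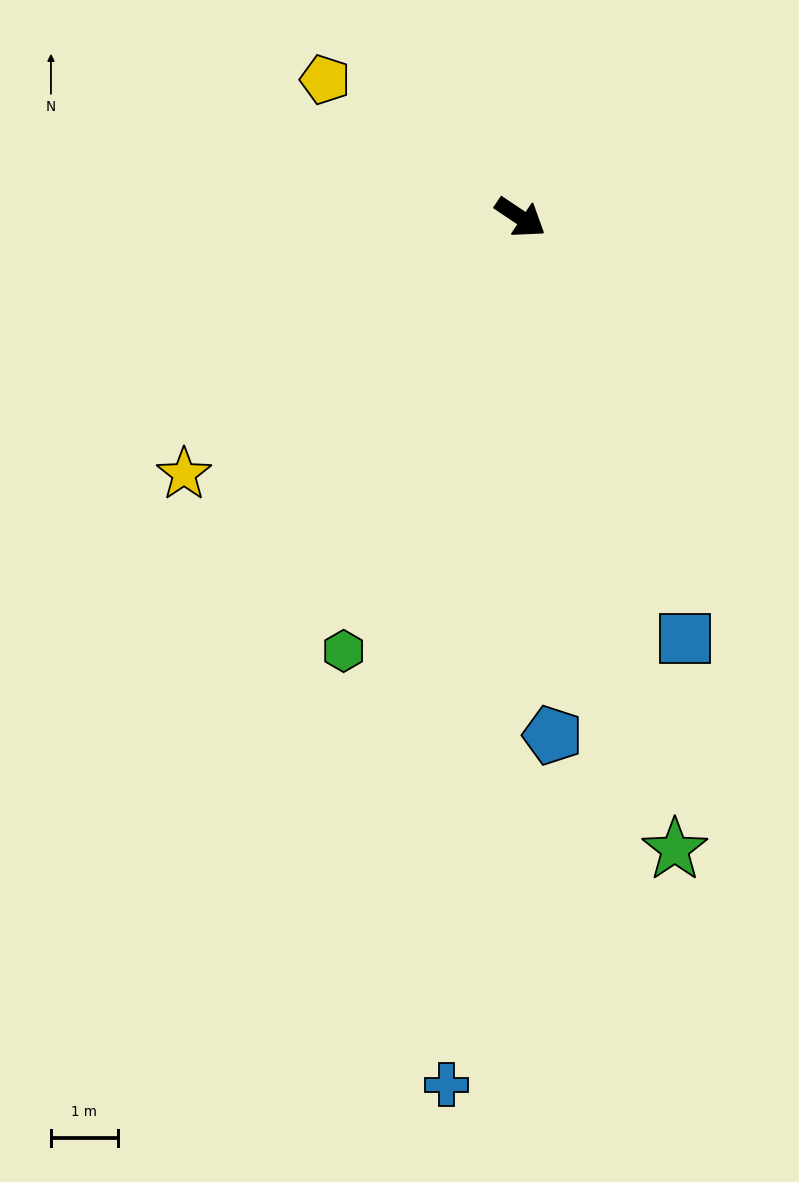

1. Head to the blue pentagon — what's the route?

turn right 53°, forward 7.8 m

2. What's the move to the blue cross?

turn right 61°, forward 13.0 m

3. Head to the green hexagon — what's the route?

turn right 78°, forward 7.0 m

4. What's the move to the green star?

turn right 42°, forward 9.7 m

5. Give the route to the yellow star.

turn right 109°, forward 6.3 m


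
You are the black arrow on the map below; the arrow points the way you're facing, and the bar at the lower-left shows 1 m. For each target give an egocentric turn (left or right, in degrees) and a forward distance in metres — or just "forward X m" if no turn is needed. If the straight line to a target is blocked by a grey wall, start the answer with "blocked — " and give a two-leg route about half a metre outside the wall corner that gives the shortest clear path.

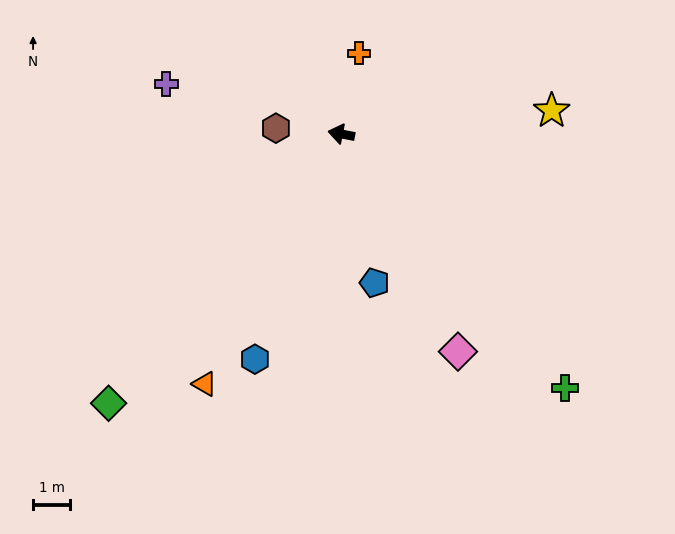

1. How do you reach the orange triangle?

turn left 72°, forward 7.7 m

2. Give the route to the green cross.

turn left 142°, forward 9.1 m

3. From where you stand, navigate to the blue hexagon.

turn left 80°, forward 6.5 m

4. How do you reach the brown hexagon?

turn left 6°, forward 1.8 m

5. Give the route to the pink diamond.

turn left 129°, forward 6.7 m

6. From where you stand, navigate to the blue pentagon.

turn left 114°, forward 4.1 m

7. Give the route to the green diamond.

turn left 60°, forward 9.6 m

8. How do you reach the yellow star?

turn right 163°, forward 5.7 m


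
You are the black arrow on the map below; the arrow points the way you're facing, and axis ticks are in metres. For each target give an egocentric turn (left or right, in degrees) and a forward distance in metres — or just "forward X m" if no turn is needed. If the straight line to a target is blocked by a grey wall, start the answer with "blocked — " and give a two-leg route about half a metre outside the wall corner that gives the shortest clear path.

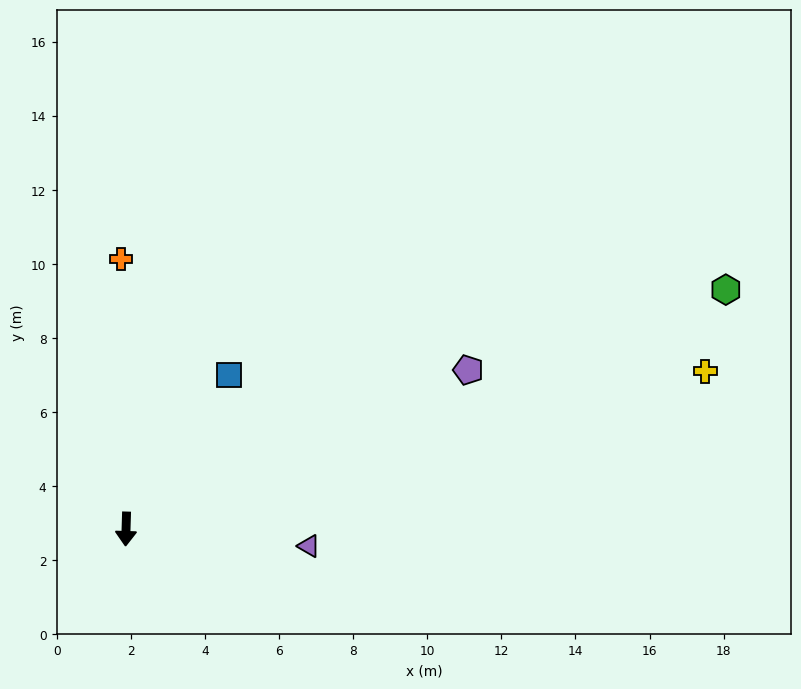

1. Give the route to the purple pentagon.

turn left 117°, forward 10.2 m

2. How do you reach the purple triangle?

turn left 86°, forward 5.0 m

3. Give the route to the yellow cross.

turn left 107°, forward 16.2 m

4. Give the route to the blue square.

turn left 148°, forward 5.0 m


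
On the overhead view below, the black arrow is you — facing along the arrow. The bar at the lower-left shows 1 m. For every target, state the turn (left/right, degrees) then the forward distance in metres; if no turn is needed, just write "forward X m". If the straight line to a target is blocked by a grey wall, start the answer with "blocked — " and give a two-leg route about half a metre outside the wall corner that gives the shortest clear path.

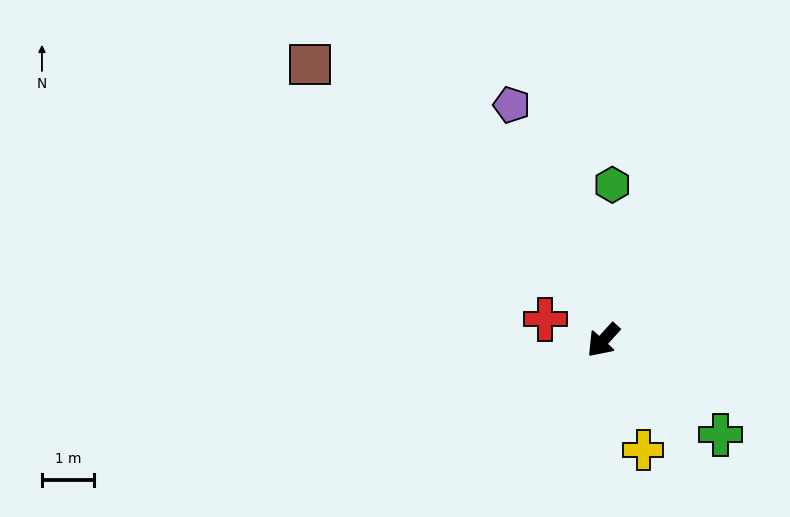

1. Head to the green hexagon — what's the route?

turn right 141°, forward 3.0 m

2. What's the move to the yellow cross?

turn left 62°, forward 2.3 m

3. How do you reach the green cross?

turn left 93°, forward 2.9 m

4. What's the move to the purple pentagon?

turn right 116°, forward 4.9 m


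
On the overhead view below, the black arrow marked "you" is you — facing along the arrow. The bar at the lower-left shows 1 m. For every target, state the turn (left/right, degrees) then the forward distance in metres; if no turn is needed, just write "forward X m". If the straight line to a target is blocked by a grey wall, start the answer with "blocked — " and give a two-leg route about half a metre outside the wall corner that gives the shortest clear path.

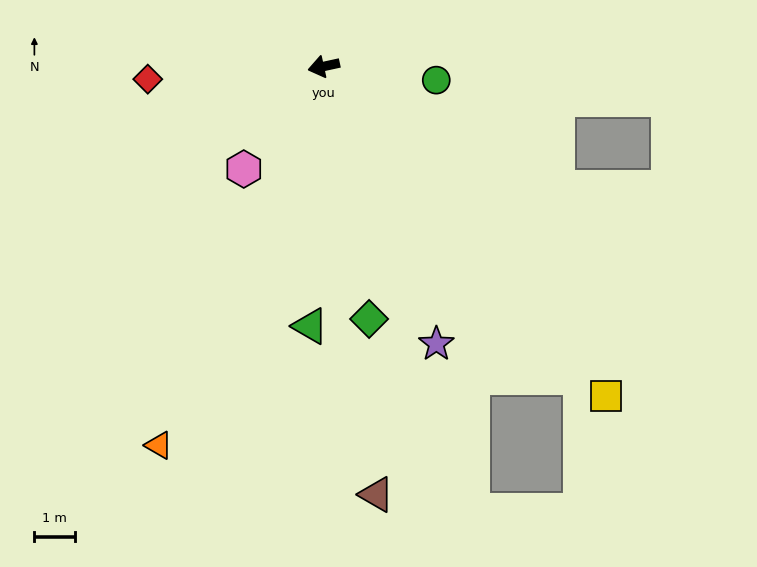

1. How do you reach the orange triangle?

turn left 54°, forward 10.3 m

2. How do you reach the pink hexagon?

turn left 40°, forward 3.2 m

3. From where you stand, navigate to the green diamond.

turn left 88°, forward 6.4 m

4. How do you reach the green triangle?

turn left 75°, forward 6.5 m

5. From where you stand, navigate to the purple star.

turn left 100°, forward 7.4 m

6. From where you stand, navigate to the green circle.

turn left 161°, forward 2.8 m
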